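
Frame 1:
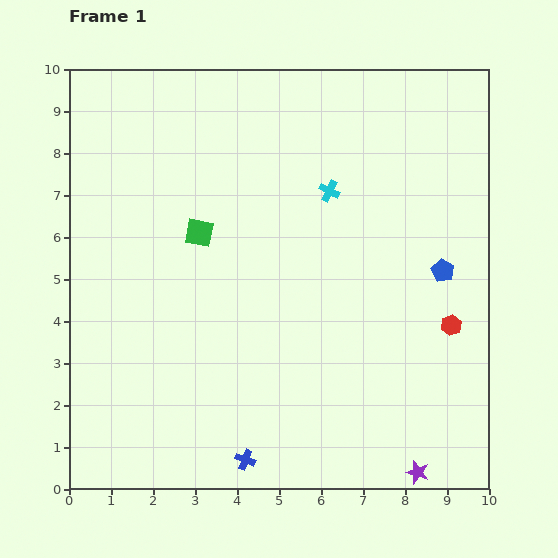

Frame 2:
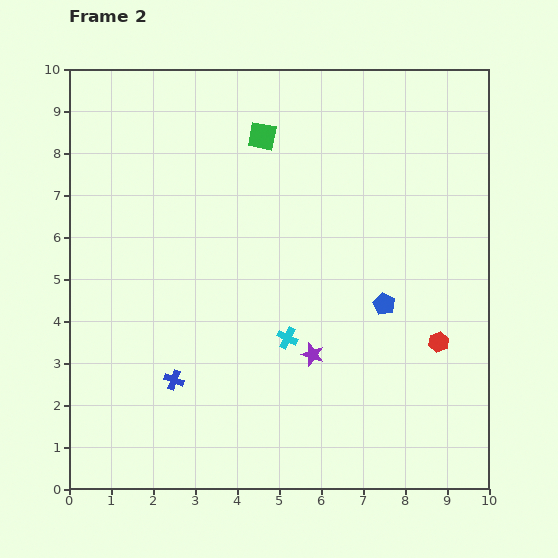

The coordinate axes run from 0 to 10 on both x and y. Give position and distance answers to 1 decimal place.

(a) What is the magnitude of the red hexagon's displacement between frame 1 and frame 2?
0.5

The red hexagon moved from (9.1, 3.9) to (8.8, 3.5), a distance of √(0.3² + 0.4²) ≈ 0.5.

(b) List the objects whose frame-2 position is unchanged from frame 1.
none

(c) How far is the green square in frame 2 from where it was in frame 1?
2.7

The green square moved from (3.1, 6.1) to (4.6, 8.4), a distance of √(1.5² + 2.3²) ≈ 2.7.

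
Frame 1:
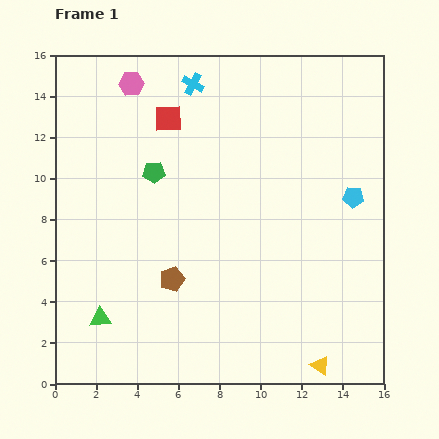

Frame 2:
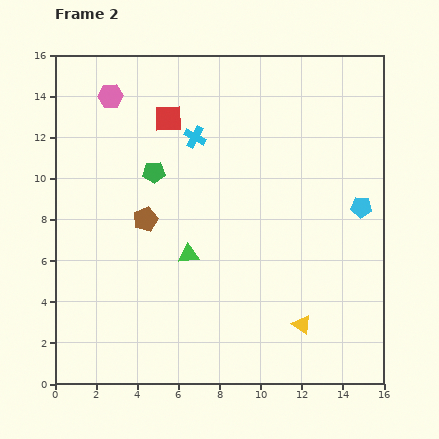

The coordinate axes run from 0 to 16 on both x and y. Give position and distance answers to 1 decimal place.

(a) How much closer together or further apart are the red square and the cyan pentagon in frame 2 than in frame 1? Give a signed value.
+0.5

Distance in frame 1: 9.8. Distance in frame 2: 10.3.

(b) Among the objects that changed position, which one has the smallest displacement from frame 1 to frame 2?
the cyan pentagon

(moved 0.6)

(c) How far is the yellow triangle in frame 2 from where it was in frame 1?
2.2

The yellow triangle moved from (12.9, 0.9) to (12.0, 2.9), a distance of √(0.9² + 2.0²) ≈ 2.2.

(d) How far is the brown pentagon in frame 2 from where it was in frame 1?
3.2

The brown pentagon moved from (5.7, 5.1) to (4.4, 8.0), a distance of √(1.3² + 2.9²) ≈ 3.2.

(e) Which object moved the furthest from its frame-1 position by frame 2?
the green triangle

(moved 5.3; next 3.2)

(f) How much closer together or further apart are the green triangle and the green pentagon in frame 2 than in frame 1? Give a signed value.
-3.3

Distance in frame 1: 7.6. Distance in frame 2: 4.3.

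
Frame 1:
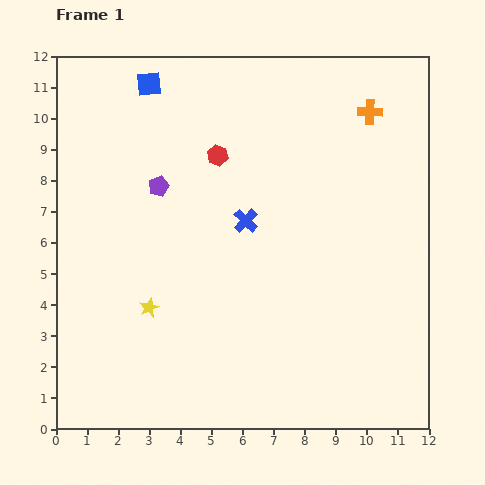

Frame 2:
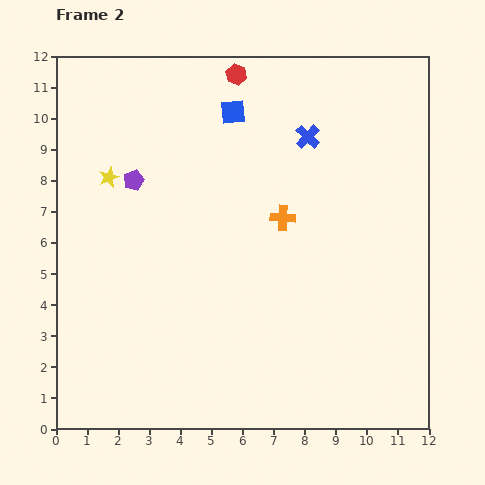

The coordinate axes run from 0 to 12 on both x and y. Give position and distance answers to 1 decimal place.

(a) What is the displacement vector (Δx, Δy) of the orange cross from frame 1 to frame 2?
(-2.8, -3.4)

The orange cross was at (10.1, 10.2) in frame 1 and (7.3, 6.8) in frame 2.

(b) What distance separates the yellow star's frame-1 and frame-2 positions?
4.4

The yellow star moved from (3.0, 3.9) to (1.7, 8.1), a distance of √(1.3² + 4.2²) ≈ 4.4.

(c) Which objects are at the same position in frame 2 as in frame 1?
none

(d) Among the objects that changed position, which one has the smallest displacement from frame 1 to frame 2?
the purple pentagon

(moved 0.8)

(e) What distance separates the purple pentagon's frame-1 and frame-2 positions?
0.8

The purple pentagon moved from (3.3, 7.8) to (2.5, 8.0), a distance of √(0.8² + 0.2²) ≈ 0.8.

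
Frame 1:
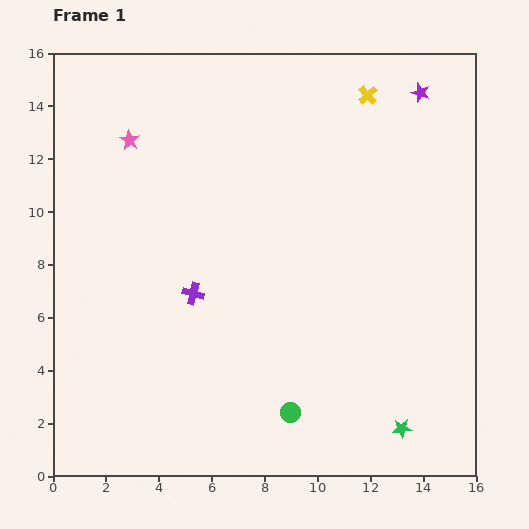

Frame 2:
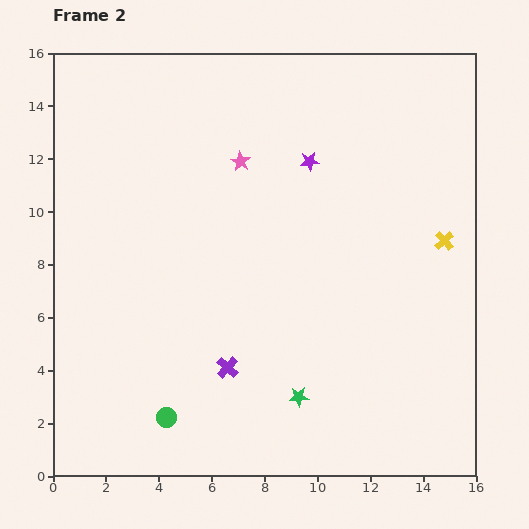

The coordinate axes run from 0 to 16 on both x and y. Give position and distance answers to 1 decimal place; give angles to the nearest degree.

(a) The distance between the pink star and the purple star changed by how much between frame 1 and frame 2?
-8.5

Distance in frame 1: 11.1. Distance in frame 2: 2.6.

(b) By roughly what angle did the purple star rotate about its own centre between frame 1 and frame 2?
24° counter-clockwise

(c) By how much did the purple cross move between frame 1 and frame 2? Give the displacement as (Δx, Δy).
(1.3, -2.8)

The purple cross was at (5.3, 6.9) in frame 1 and (6.6, 4.1) in frame 2.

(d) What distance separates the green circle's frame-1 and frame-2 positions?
4.7

The green circle moved from (9.0, 2.4) to (4.3, 2.2), a distance of √(4.7² + 0.2²) ≈ 4.7.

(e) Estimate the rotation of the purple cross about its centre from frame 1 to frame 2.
26° clockwise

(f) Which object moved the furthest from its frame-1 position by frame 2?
the yellow cross

(moved 6.2; next 4.9)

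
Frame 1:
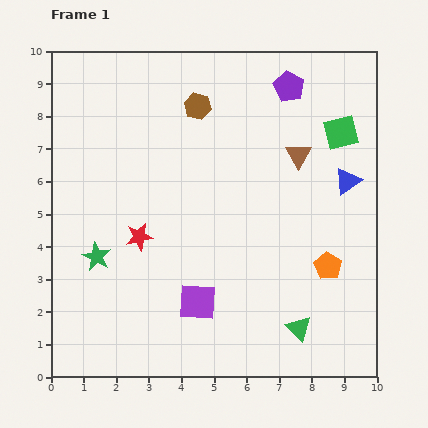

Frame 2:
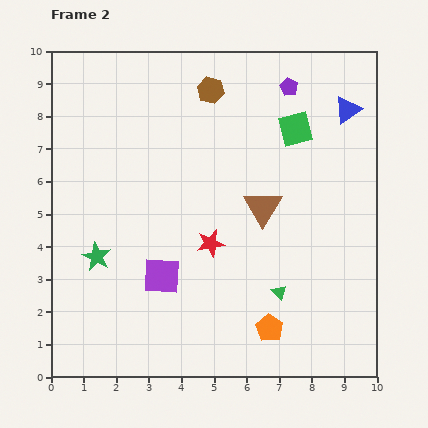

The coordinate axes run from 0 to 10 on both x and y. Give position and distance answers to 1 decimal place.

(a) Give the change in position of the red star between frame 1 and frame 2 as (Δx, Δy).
(2.2, -0.2)

The red star was at (2.7, 4.3) in frame 1 and (4.9, 4.1) in frame 2.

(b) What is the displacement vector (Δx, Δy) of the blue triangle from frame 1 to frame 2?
(0.0, 2.2)

The blue triangle was at (9.1, 6.0) in frame 1 and (9.1, 8.2) in frame 2.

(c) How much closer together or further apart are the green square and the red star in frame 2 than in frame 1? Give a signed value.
-2.6

Distance in frame 1: 7.0. Distance in frame 2: 4.4.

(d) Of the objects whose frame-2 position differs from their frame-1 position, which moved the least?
the brown hexagon

(moved 0.6)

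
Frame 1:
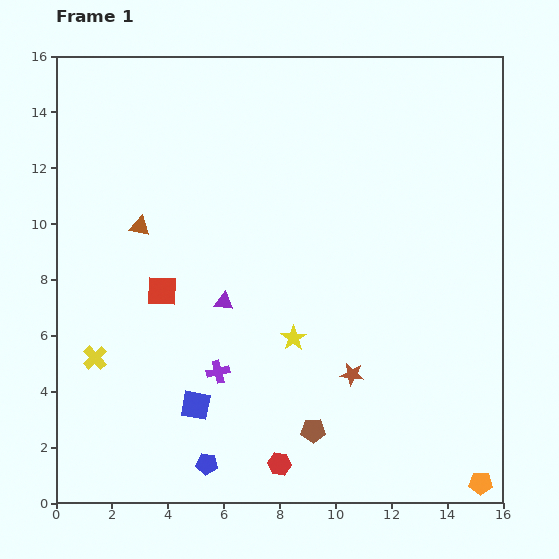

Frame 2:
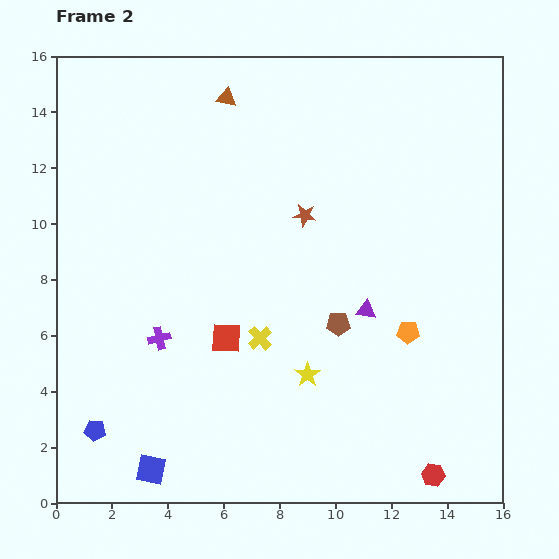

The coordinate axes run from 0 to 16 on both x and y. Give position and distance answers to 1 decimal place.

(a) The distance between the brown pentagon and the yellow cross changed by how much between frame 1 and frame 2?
-5.4

Distance in frame 1: 8.2. Distance in frame 2: 2.8.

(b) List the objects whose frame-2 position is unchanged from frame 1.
none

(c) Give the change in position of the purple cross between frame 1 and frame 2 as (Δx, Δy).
(-2.1, 1.2)

The purple cross was at (5.8, 4.7) in frame 1 and (3.7, 5.9) in frame 2.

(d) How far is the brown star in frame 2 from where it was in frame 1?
5.9

The brown star moved from (10.6, 4.6) to (8.9, 10.3), a distance of √(1.7² + 5.7²) ≈ 5.9.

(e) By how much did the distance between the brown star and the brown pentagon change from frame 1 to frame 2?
+1.7

Distance in frame 1: 2.4. Distance in frame 2: 4.1.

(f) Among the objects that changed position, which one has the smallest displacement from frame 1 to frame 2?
the yellow star

(moved 1.4)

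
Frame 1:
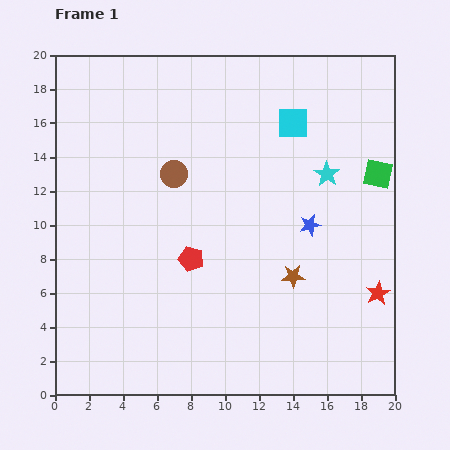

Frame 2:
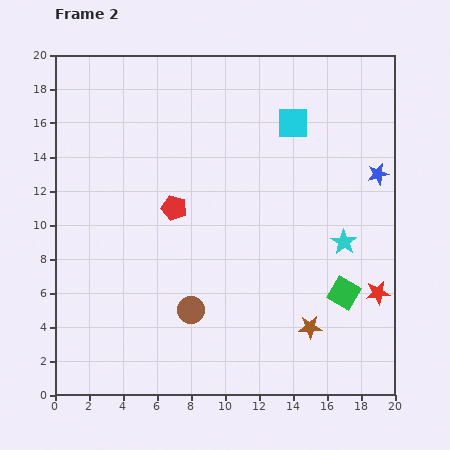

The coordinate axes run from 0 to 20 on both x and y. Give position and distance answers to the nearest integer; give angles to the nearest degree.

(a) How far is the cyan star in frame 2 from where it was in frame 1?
4

The cyan star moved from (16, 13) to (17, 9), a distance of √(1² + 4²) ≈ 4.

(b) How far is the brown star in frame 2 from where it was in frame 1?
3

The brown star moved from (14, 7) to (15, 4), a distance of √(1² + 3²) ≈ 3.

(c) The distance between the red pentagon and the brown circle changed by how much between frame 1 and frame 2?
+1

Distance in frame 1: 5. Distance in frame 2: 6.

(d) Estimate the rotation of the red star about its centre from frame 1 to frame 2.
19° clockwise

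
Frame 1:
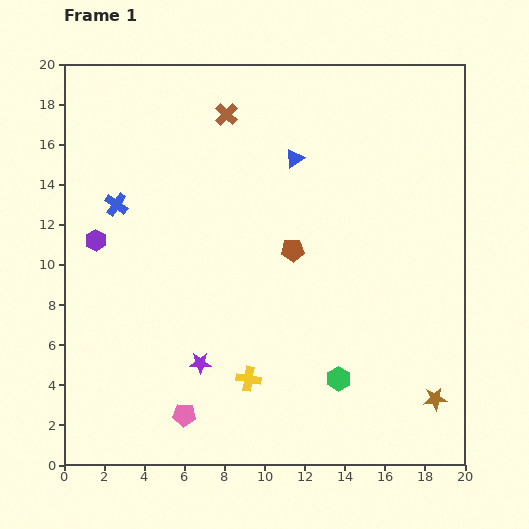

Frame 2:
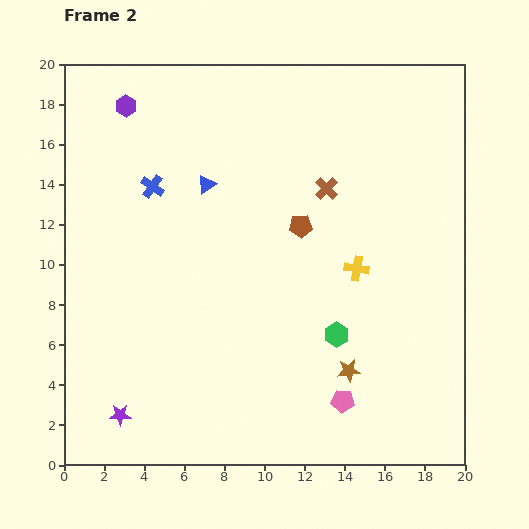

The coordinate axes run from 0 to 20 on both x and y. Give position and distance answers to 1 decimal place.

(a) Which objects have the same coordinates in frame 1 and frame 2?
none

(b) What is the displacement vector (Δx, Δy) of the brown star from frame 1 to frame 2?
(-4.3, 1.4)

The brown star was at (18.5, 3.3) in frame 1 and (14.2, 4.7) in frame 2.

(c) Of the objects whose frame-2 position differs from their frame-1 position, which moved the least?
the brown pentagon

(moved 1.3)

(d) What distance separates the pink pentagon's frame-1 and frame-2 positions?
7.9

The pink pentagon moved from (6.0, 2.5) to (13.9, 3.2), a distance of √(7.9² + 0.7²) ≈ 7.9.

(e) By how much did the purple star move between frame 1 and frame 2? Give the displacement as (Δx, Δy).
(-4.0, -2.6)

The purple star was at (6.8, 5.1) in frame 1 and (2.8, 2.5) in frame 2.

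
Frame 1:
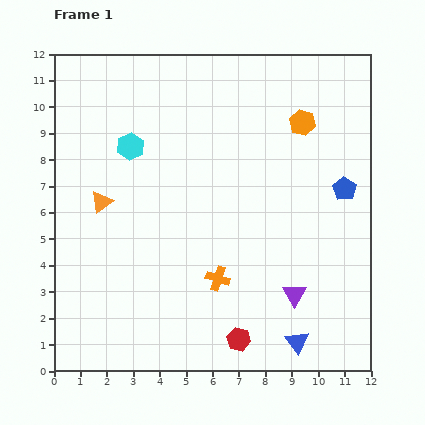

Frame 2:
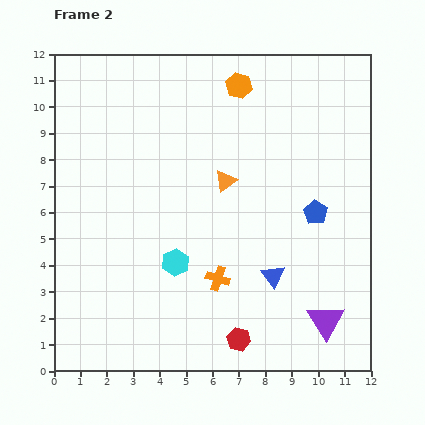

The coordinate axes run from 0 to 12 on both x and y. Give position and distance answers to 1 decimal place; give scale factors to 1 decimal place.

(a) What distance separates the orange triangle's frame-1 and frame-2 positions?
4.8

The orange triangle moved from (1.8, 6.4) to (6.5, 7.2), a distance of √(4.7² + 0.8²) ≈ 4.8.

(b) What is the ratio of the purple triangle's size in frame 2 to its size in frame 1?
1.6×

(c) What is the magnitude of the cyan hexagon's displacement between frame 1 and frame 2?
4.7

The cyan hexagon moved from (2.9, 8.5) to (4.6, 4.1), a distance of √(1.7² + 4.4²) ≈ 4.7.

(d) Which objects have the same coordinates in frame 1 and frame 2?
the orange cross, the red hexagon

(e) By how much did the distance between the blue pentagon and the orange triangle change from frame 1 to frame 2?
-5.6

Distance in frame 1: 9.2. Distance in frame 2: 3.6.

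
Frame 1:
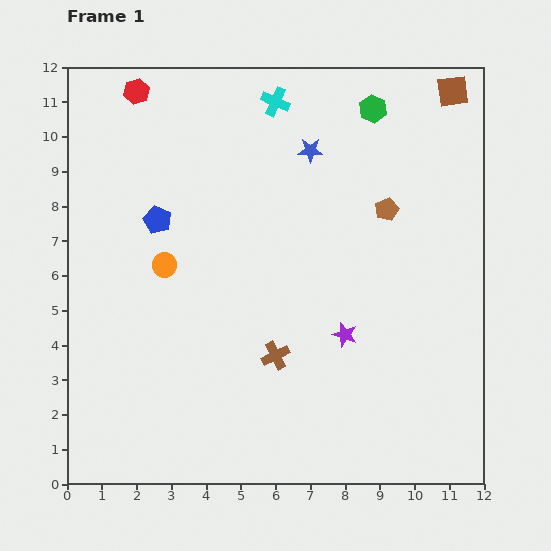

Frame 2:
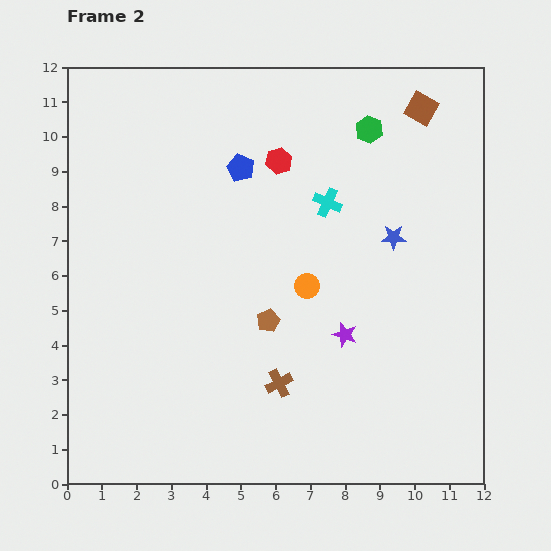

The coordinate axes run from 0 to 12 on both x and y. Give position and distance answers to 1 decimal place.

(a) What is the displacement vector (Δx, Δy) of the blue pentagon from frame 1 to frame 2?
(2.4, 1.5)

The blue pentagon was at (2.6, 7.6) in frame 1 and (5.0, 9.1) in frame 2.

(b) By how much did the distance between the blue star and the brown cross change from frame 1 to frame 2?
-0.7

Distance in frame 1: 6.0. Distance in frame 2: 5.3.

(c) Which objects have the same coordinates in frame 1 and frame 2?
the purple star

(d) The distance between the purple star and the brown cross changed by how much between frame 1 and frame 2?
+0.3

Distance in frame 1: 2.1. Distance in frame 2: 2.4.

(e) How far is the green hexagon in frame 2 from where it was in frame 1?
0.6

The green hexagon moved from (8.8, 10.8) to (8.7, 10.2), a distance of √(0.1² + 0.6²) ≈ 0.6.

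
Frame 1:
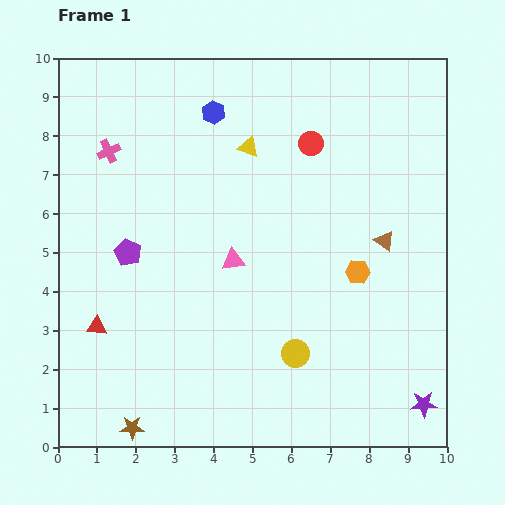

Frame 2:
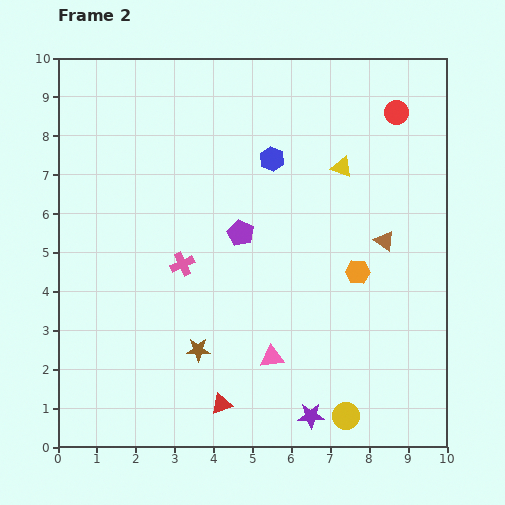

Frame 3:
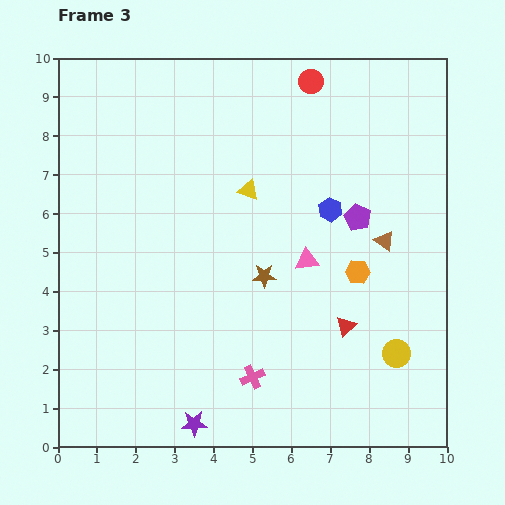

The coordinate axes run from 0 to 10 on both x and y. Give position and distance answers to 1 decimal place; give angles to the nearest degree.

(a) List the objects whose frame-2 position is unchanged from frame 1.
the brown triangle, the orange hexagon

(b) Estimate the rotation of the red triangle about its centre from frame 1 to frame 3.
49° counter-clockwise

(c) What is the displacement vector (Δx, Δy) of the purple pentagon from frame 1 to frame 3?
(5.9, 0.9)

The purple pentagon was at (1.8, 5.0) in frame 1 and (7.7, 5.9) in frame 3.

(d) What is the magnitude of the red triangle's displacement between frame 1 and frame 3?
6.4

The red triangle moved from (1.0, 3.1) to (7.4, 3.1), a distance of √(6.4² + 0.0²) ≈ 6.4.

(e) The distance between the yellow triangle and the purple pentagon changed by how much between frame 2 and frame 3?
-0.2

Distance in frame 2: 3.1. Distance in frame 3: 2.9.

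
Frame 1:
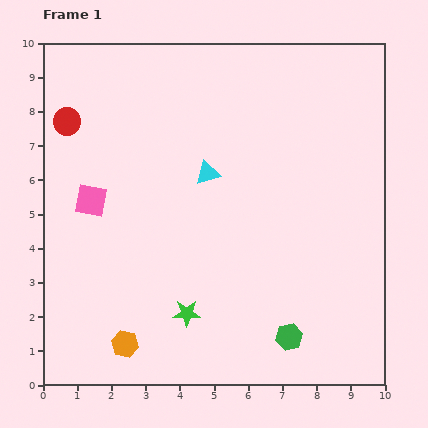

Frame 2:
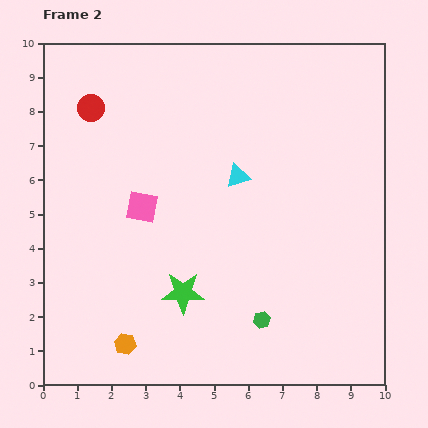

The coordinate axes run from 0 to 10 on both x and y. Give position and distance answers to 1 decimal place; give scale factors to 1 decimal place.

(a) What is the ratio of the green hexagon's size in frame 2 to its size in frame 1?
0.6×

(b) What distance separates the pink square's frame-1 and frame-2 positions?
1.5

The pink square moved from (1.4, 5.4) to (2.9, 5.2), a distance of √(1.5² + 0.2²) ≈ 1.5.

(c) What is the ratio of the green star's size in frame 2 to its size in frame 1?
1.5×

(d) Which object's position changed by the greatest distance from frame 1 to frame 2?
the pink square

(moved 1.5; next 0.9)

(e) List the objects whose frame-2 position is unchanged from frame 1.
the orange hexagon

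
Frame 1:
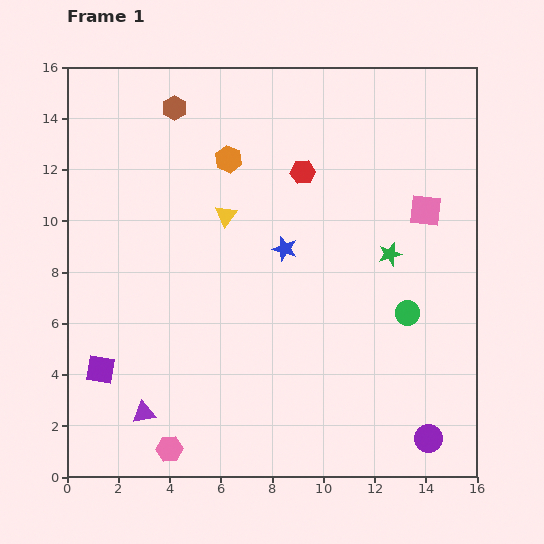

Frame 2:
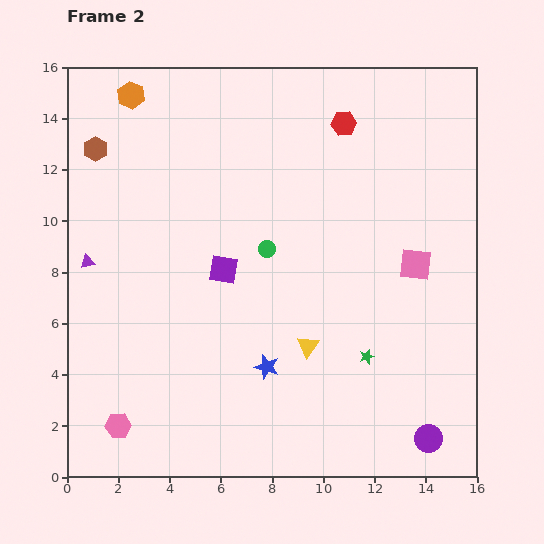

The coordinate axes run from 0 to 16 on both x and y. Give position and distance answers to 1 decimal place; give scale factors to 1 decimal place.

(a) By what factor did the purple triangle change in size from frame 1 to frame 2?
0.6×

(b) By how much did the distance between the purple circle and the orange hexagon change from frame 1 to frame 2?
+4.3

Distance in frame 1: 13.4. Distance in frame 2: 17.7.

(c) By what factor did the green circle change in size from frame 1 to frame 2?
0.7×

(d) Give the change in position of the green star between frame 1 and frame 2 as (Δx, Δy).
(-0.9, -4.0)

The green star was at (12.6, 8.7) in frame 1 and (11.7, 4.7) in frame 2.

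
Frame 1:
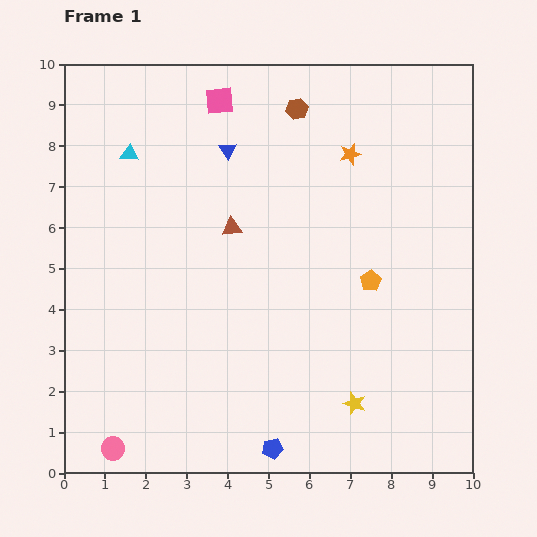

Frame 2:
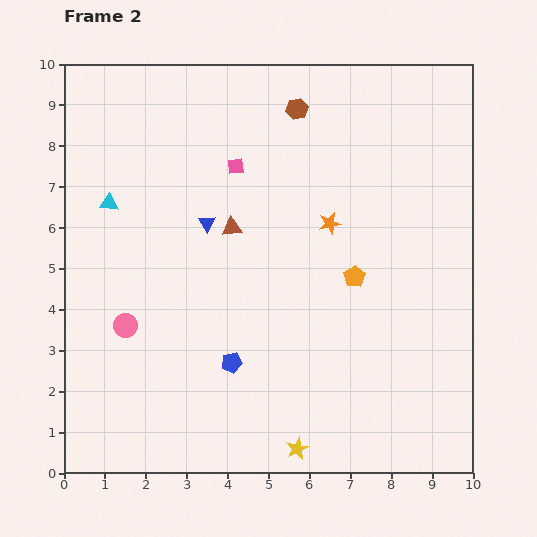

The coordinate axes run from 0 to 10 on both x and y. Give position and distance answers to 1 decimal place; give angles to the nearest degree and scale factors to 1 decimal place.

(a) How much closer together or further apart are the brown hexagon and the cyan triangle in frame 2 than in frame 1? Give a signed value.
+0.9

Distance in frame 1: 4.2. Distance in frame 2: 5.1.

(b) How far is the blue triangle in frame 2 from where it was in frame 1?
1.9

The blue triangle moved from (4.0, 7.9) to (3.5, 6.1), a distance of √(0.5² + 1.8²) ≈ 1.9.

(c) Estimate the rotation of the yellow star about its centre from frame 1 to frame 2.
28° clockwise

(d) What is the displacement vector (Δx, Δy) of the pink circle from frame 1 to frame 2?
(0.3, 3.0)

The pink circle was at (1.2, 0.6) in frame 1 and (1.5, 3.6) in frame 2.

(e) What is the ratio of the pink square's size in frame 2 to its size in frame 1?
0.6×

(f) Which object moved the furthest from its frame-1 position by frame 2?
the pink circle

(moved 3.0; next 2.3)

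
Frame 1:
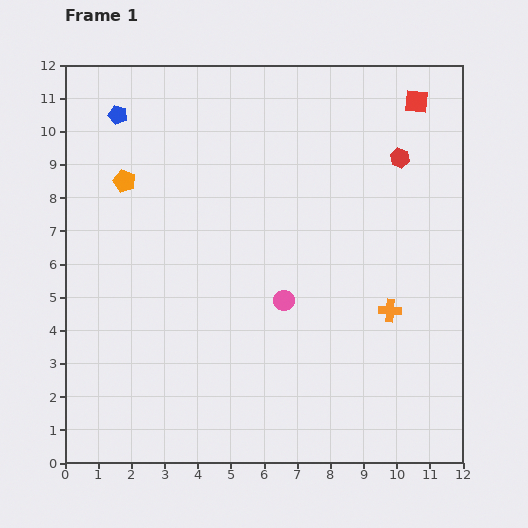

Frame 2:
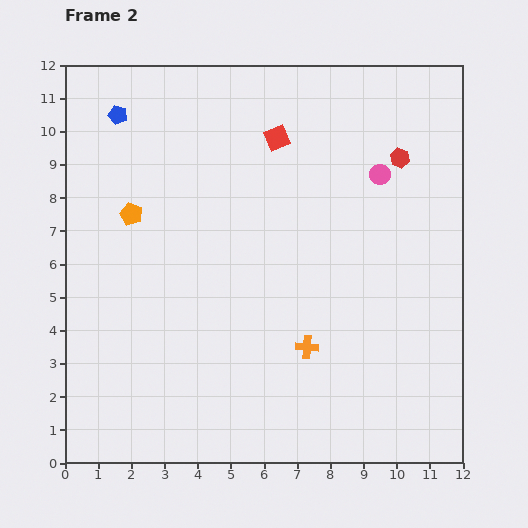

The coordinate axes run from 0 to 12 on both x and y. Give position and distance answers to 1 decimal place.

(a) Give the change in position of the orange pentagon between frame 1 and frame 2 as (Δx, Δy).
(0.2, -1.0)

The orange pentagon was at (1.8, 8.5) in frame 1 and (2.0, 7.5) in frame 2.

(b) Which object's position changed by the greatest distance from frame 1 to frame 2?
the pink circle

(moved 4.8; next 4.3)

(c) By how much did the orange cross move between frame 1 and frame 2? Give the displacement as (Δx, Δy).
(-2.5, -1.1)

The orange cross was at (9.8, 4.6) in frame 1 and (7.3, 3.5) in frame 2.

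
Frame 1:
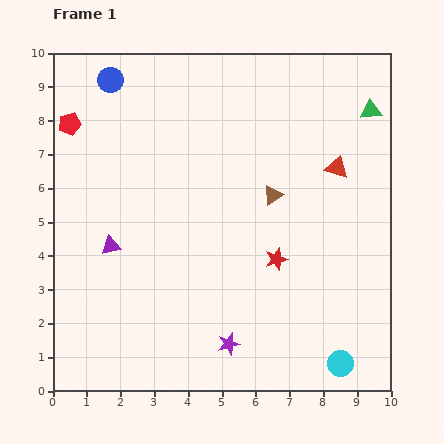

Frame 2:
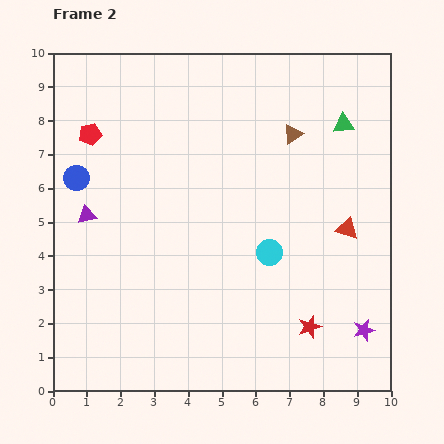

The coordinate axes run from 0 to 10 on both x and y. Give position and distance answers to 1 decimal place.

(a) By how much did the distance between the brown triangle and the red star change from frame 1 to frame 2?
+3.8

Distance in frame 1: 1.9. Distance in frame 2: 5.7.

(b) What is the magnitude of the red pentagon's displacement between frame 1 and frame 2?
0.7

The red pentagon moved from (0.5, 7.9) to (1.1, 7.6), a distance of √(0.6² + 0.3²) ≈ 0.7.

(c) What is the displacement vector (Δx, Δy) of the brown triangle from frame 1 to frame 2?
(0.6, 1.8)

The brown triangle was at (6.5, 5.8) in frame 1 and (7.1, 7.6) in frame 2.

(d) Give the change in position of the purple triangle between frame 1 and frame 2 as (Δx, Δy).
(-0.7, 0.9)

The purple triangle was at (1.7, 4.3) in frame 1 and (1.0, 5.2) in frame 2.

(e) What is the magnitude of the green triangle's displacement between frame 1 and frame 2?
0.9

The green triangle moved from (9.4, 8.3) to (8.6, 7.9), a distance of √(0.8² + 0.4²) ≈ 0.9.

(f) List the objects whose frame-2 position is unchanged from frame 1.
none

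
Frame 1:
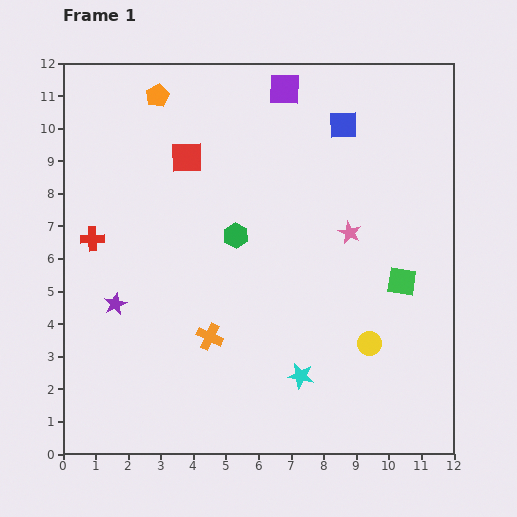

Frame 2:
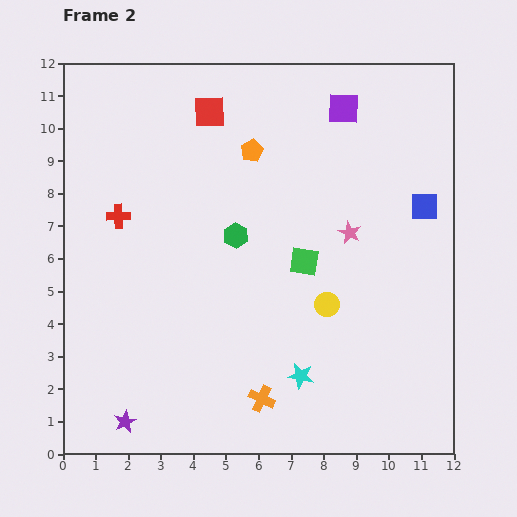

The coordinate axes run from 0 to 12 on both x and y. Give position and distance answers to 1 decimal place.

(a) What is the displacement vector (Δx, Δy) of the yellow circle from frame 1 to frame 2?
(-1.3, 1.2)

The yellow circle was at (9.4, 3.4) in frame 1 and (8.1, 4.6) in frame 2.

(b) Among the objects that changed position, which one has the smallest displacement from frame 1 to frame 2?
the red cross

(moved 1.1)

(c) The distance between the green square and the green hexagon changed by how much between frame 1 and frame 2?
-3.1

Distance in frame 1: 5.3. Distance in frame 2: 2.2.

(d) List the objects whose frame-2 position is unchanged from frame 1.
the cyan star, the green hexagon, the pink star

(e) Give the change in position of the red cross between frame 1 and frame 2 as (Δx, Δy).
(0.8, 0.7)

The red cross was at (0.9, 6.6) in frame 1 and (1.7, 7.3) in frame 2.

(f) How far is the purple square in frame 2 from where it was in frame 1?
1.9

The purple square moved from (6.8, 11.2) to (8.6, 10.6), a distance of √(1.8² + 0.6²) ≈ 1.9.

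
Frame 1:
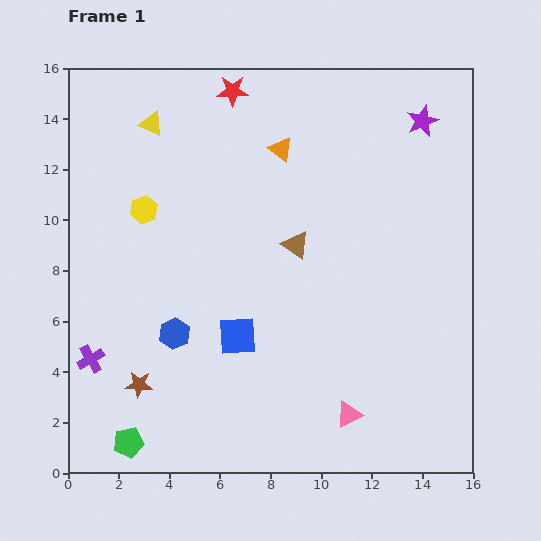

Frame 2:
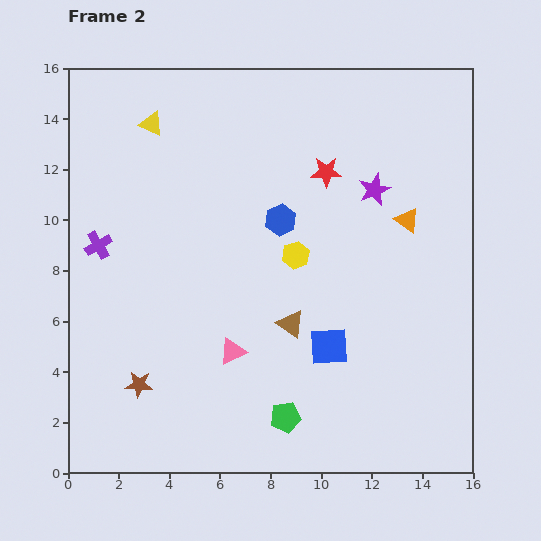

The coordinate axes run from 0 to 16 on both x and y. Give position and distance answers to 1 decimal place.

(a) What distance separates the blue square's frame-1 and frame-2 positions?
3.6

The blue square moved from (6.7, 5.4) to (10.3, 5.0), a distance of √(3.6² + 0.4²) ≈ 3.6.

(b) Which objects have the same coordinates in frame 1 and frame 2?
the yellow triangle, the brown star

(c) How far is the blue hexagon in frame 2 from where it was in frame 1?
6.2

The blue hexagon moved from (4.2, 5.5) to (8.4, 10.0), a distance of √(4.2² + 4.5²) ≈ 6.2.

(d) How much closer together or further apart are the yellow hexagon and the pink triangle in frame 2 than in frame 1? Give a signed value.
-7.0

Distance in frame 1: 11.5. Distance in frame 2: 4.5.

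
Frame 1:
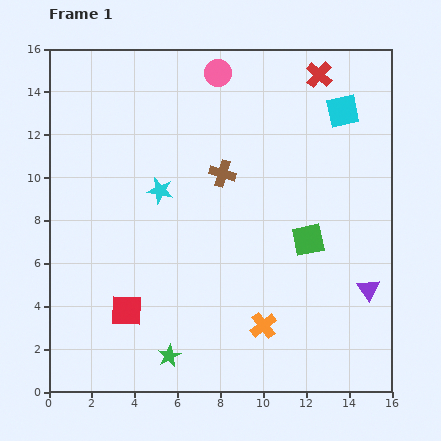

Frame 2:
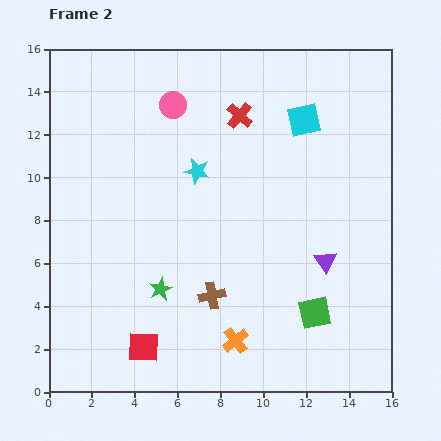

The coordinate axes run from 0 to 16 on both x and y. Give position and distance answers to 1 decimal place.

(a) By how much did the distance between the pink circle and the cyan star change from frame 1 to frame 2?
-2.8

Distance in frame 1: 6.1. Distance in frame 2: 3.3.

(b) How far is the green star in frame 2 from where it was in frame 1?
3.1

The green star moved from (5.6, 1.7) to (5.2, 4.8), a distance of √(0.4² + 3.1²) ≈ 3.1.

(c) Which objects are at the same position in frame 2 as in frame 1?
none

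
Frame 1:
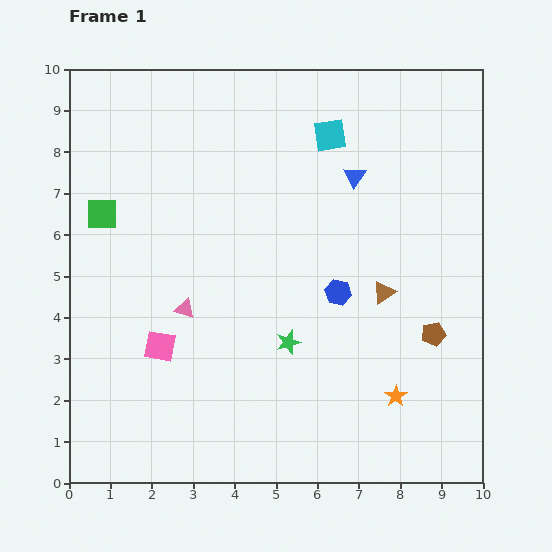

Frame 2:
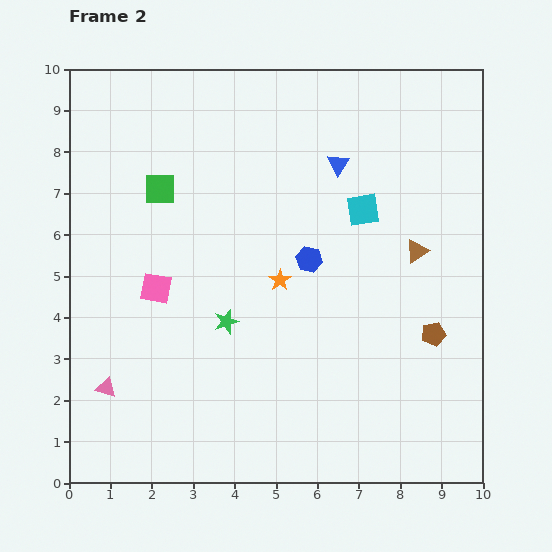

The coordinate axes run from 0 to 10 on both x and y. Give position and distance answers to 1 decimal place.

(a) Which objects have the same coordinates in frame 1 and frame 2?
the brown pentagon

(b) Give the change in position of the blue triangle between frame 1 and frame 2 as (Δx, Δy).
(-0.4, 0.3)

The blue triangle was at (6.9, 7.4) in frame 1 and (6.5, 7.7) in frame 2.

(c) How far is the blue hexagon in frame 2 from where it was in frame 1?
1.1

The blue hexagon moved from (6.5, 4.6) to (5.8, 5.4), a distance of √(0.7² + 0.8²) ≈ 1.1.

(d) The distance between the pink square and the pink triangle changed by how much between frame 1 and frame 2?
+1.6

Distance in frame 1: 1.1. Distance in frame 2: 2.7.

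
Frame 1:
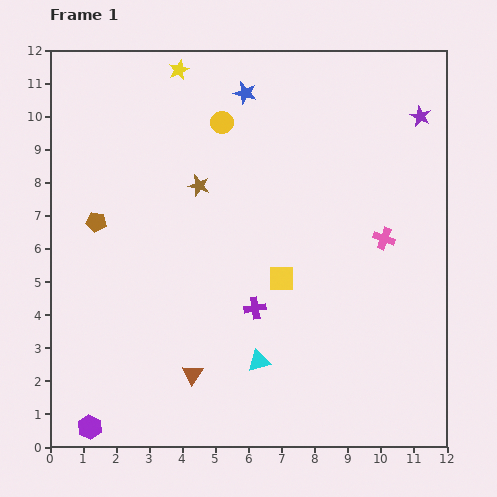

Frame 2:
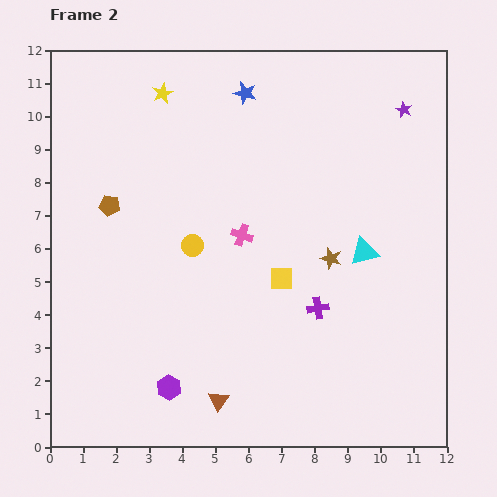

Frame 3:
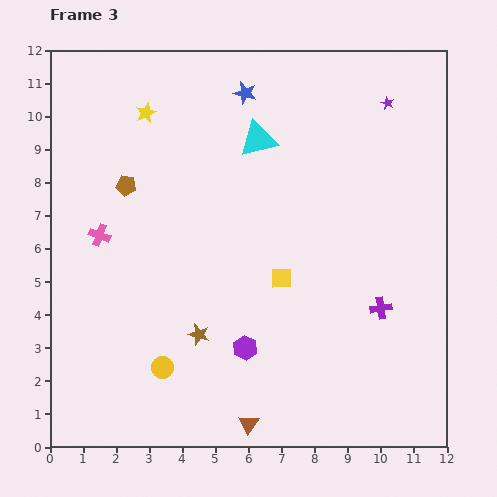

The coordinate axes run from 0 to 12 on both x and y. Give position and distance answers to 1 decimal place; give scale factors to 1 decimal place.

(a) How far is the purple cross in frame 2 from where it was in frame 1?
1.9

The purple cross moved from (6.2, 4.2) to (8.1, 4.2), a distance of √(1.9² + 0.0²) ≈ 1.9.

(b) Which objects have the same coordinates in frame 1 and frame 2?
the blue star, the yellow square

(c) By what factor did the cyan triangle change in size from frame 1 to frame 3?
1.7×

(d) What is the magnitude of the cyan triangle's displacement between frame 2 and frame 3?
4.7

The cyan triangle moved from (9.5, 5.9) to (6.3, 9.3), a distance of √(3.2² + 3.4²) ≈ 4.7.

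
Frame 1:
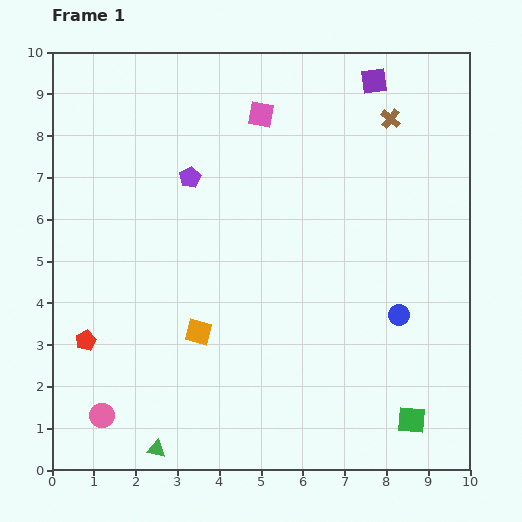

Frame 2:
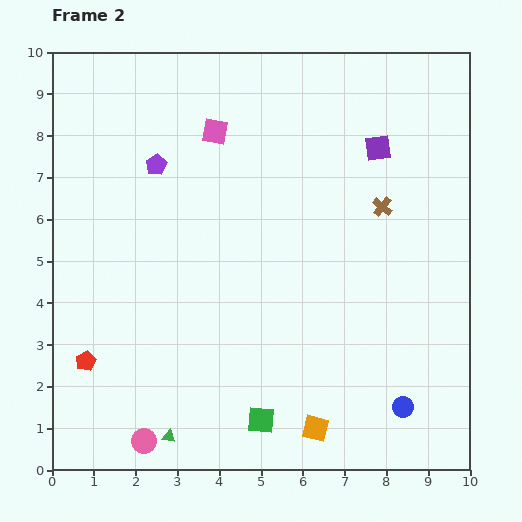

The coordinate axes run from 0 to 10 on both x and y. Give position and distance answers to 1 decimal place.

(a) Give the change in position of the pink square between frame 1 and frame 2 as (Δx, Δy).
(-1.1, -0.4)

The pink square was at (5.0, 8.5) in frame 1 and (3.9, 8.1) in frame 2.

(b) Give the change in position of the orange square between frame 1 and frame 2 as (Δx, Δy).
(2.8, -2.3)

The orange square was at (3.5, 3.3) in frame 1 and (6.3, 1.0) in frame 2.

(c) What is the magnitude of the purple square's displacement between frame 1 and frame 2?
1.6

The purple square moved from (7.7, 9.3) to (7.8, 7.7), a distance of √(0.1² + 1.6²) ≈ 1.6.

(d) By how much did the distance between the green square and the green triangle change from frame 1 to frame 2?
-3.9

Distance in frame 1: 6.1. Distance in frame 2: 2.2.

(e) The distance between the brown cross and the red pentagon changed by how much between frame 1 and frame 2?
-1.0

Distance in frame 1: 9.0. Distance in frame 2: 8.0.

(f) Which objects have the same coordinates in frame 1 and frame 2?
none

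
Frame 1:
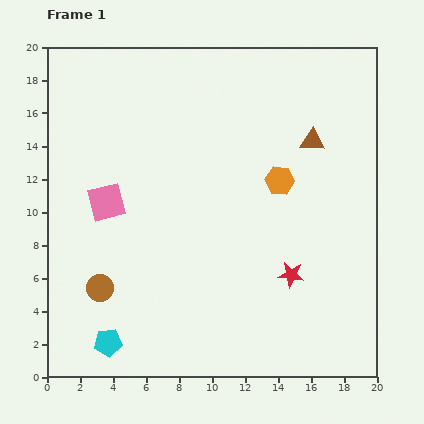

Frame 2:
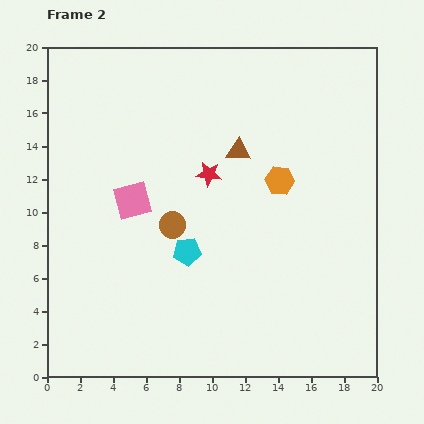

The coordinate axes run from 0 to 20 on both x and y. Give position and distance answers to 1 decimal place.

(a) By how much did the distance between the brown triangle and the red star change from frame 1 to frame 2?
-5.9

Distance in frame 1: 8.2. Distance in frame 2: 2.3.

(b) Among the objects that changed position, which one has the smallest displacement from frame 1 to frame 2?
the pink square

(moved 1.6)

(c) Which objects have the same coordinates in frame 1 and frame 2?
the orange hexagon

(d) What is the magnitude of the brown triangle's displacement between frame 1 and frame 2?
4.5

The brown triangle moved from (16.1, 14.3) to (11.6, 13.7), a distance of √(4.5² + 0.6²) ≈ 4.5.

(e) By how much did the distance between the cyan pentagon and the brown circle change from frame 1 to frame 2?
-1.5

Distance in frame 1: 3.3. Distance in frame 2: 1.8.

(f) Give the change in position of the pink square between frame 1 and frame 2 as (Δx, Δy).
(1.6, 0.1)

The pink square was at (3.6, 10.6) in frame 1 and (5.2, 10.7) in frame 2.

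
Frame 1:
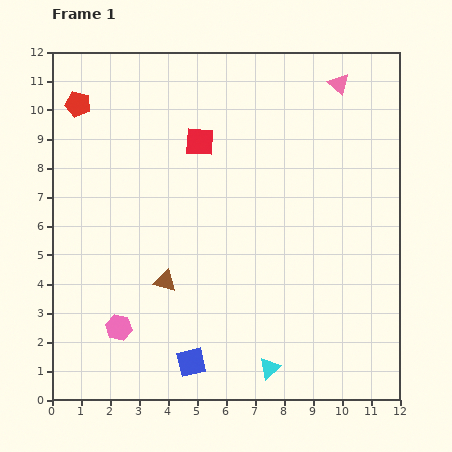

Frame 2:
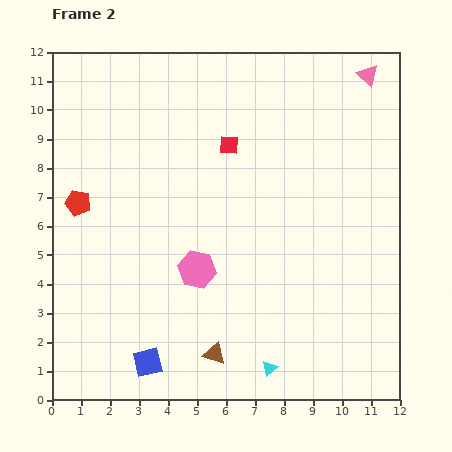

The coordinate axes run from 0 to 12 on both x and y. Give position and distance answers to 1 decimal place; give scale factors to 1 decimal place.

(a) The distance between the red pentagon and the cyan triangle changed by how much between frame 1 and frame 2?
-2.5

Distance in frame 1: 11.2. Distance in frame 2: 8.7.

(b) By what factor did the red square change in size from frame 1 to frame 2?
0.7×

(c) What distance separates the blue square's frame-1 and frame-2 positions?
1.5

The blue square moved from (4.8, 1.3) to (3.3, 1.3), a distance of √(1.5² + 0.0²) ≈ 1.5.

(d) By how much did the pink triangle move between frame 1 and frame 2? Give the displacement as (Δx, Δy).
(1.0, 0.3)

The pink triangle was at (9.9, 10.9) in frame 1 and (10.9, 11.2) in frame 2.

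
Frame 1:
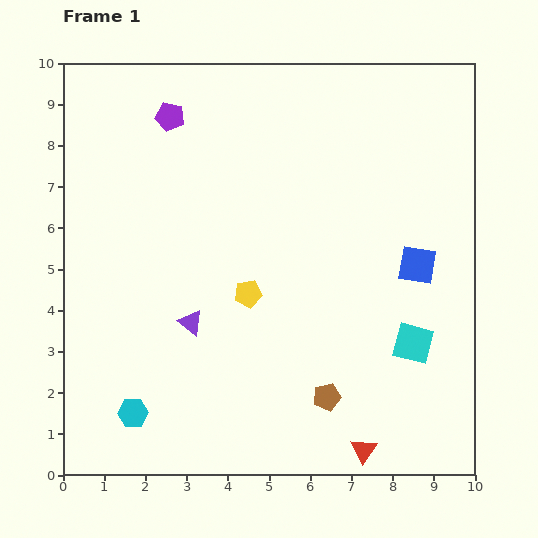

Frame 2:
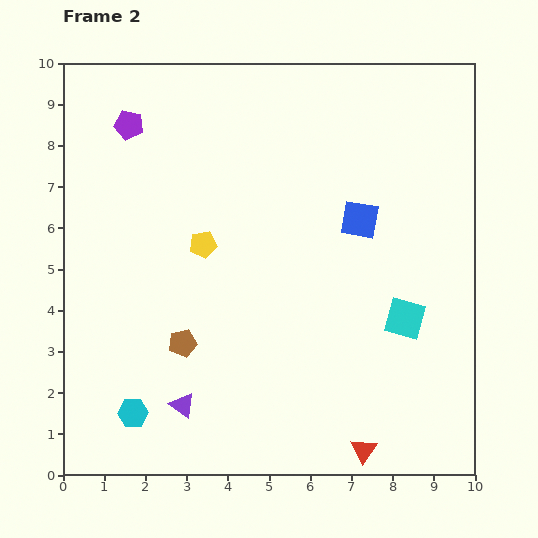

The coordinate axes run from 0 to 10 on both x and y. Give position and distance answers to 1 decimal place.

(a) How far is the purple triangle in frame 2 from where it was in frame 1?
2.0

The purple triangle moved from (3.1, 3.7) to (2.9, 1.7), a distance of √(0.2² + 2.0²) ≈ 2.0.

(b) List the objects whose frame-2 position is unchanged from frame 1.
the red triangle, the cyan hexagon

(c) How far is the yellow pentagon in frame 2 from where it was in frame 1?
1.6

The yellow pentagon moved from (4.5, 4.4) to (3.4, 5.6), a distance of √(1.1² + 1.2²) ≈ 1.6.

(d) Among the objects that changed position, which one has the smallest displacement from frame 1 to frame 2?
the cyan square

(moved 0.6)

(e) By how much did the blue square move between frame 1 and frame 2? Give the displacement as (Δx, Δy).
(-1.4, 1.1)

The blue square was at (8.6, 5.1) in frame 1 and (7.2, 6.2) in frame 2.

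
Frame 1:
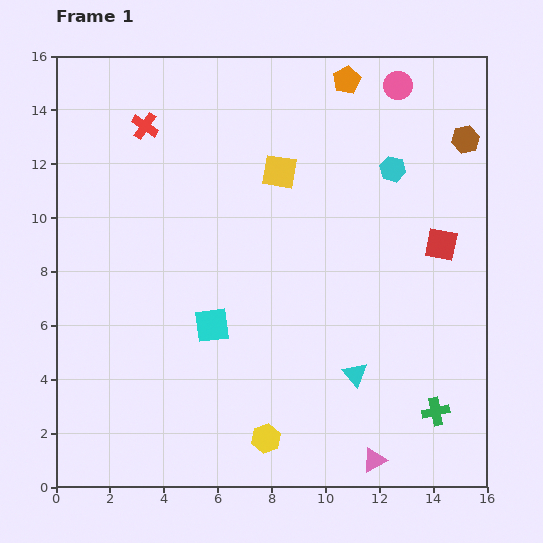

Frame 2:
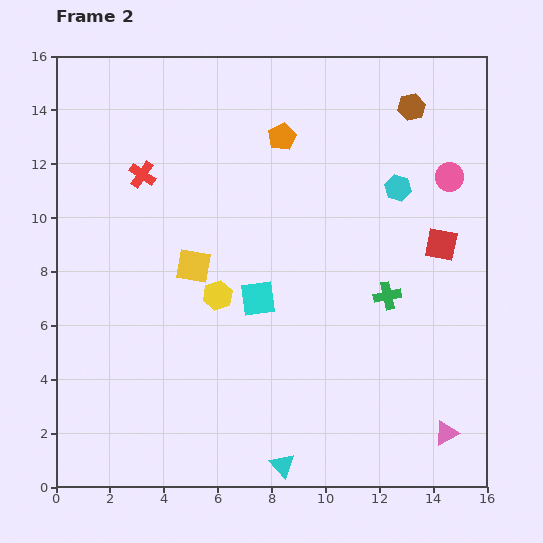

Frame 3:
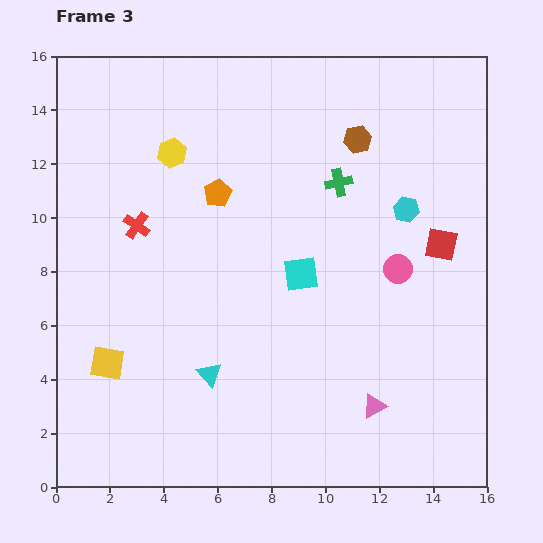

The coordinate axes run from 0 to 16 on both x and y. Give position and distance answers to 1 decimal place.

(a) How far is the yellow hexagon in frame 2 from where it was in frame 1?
5.6

The yellow hexagon moved from (7.8, 1.8) to (6.0, 7.1), a distance of √(1.8² + 5.3²) ≈ 5.6.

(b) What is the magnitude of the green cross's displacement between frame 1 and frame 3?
9.2

The green cross moved from (14.1, 2.8) to (10.5, 11.3), a distance of √(3.6² + 8.5²) ≈ 9.2.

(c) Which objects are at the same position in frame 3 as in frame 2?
the red square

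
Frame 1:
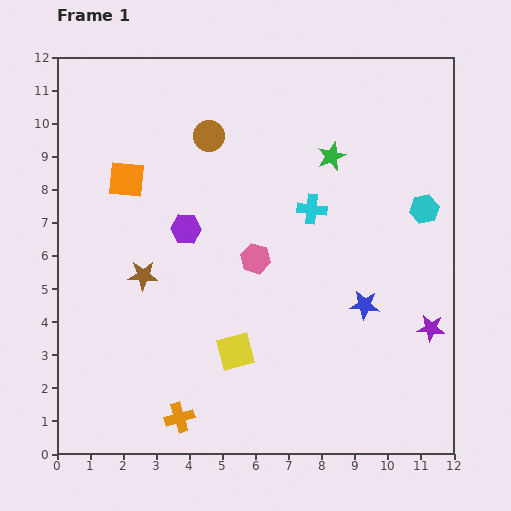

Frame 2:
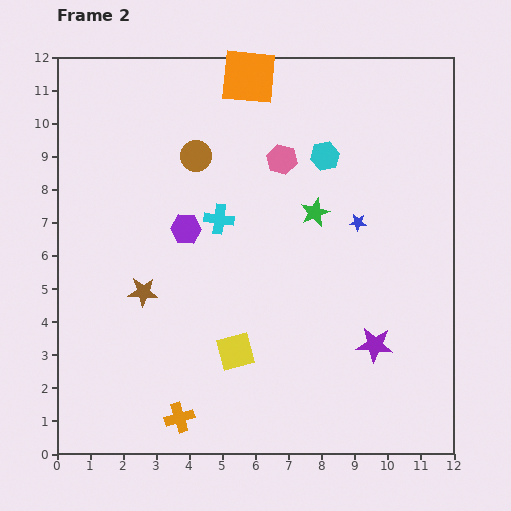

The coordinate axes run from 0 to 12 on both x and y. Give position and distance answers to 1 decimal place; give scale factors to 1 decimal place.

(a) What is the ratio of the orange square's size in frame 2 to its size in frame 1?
1.5×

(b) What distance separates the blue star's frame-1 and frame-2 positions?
2.5

The blue star moved from (9.3, 4.5) to (9.1, 7.0), a distance of √(0.2² + 2.5²) ≈ 2.5.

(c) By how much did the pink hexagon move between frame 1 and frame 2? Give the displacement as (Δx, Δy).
(0.8, 3.0)

The pink hexagon was at (6.0, 5.9) in frame 1 and (6.8, 8.9) in frame 2.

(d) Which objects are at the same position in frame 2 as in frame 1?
the purple hexagon, the yellow square, the orange cross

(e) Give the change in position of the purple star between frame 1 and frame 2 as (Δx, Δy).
(-1.7, -0.5)

The purple star was at (11.3, 3.8) in frame 1 and (9.6, 3.3) in frame 2.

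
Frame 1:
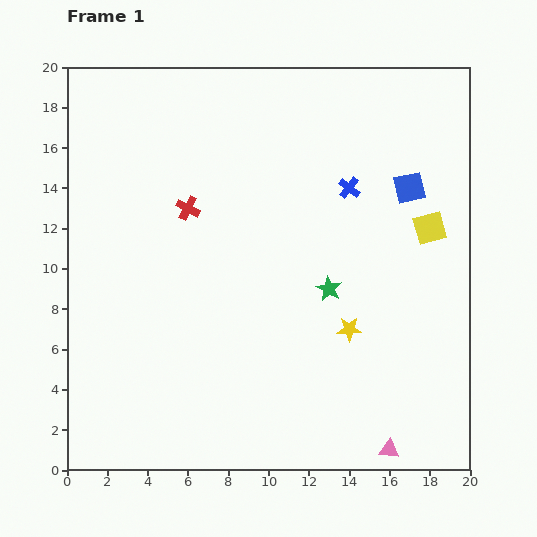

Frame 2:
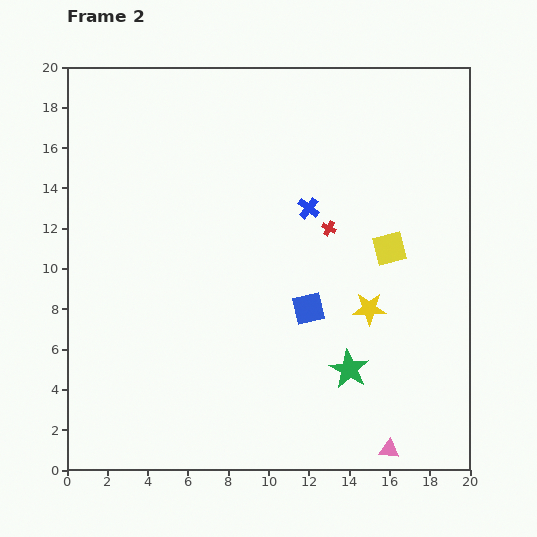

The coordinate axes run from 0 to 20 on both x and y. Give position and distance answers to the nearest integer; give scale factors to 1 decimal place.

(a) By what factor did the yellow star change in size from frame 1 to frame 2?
1.3×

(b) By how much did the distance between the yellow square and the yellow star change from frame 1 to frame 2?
-3

Distance in frame 1: 6. Distance in frame 2: 3.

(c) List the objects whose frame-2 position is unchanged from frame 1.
the pink triangle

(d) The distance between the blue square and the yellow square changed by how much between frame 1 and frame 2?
+3

Distance in frame 1: 2. Distance in frame 2: 5.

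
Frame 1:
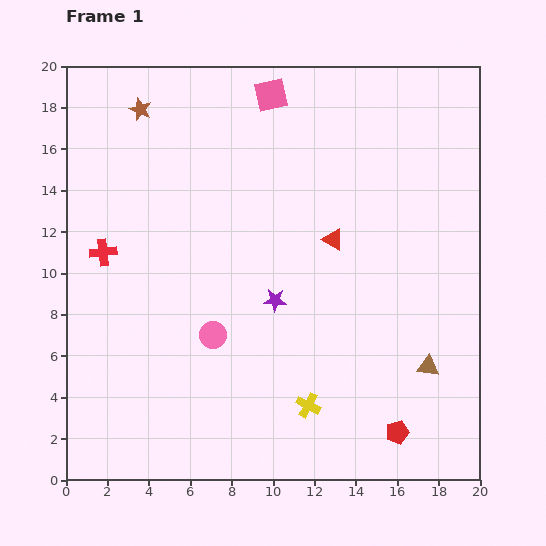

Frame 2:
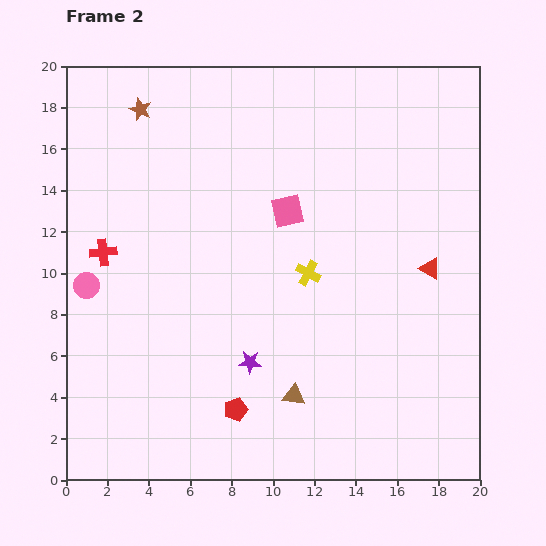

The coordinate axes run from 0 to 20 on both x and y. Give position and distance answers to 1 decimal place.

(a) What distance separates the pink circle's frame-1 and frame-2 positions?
6.6

The pink circle moved from (7.1, 7.0) to (1.0, 9.4), a distance of √(6.1² + 2.4²) ≈ 6.6.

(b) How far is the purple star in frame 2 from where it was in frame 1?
3.2

The purple star moved from (10.1, 8.7) to (8.9, 5.7), a distance of √(1.2² + 3.0²) ≈ 3.2.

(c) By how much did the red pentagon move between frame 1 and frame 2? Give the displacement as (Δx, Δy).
(-7.8, 1.1)

The red pentagon was at (16.0, 2.3) in frame 1 and (8.2, 3.4) in frame 2.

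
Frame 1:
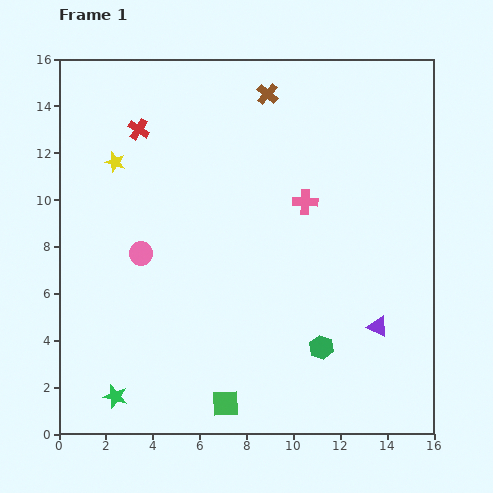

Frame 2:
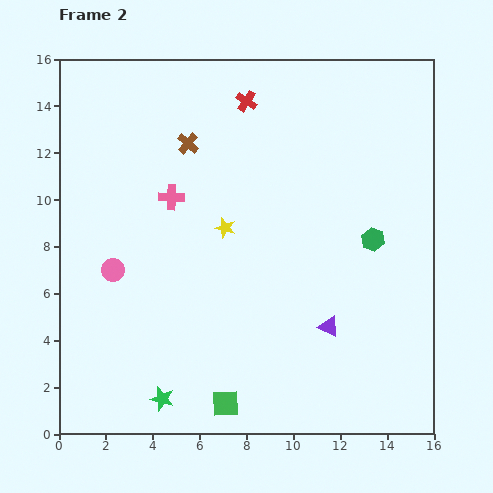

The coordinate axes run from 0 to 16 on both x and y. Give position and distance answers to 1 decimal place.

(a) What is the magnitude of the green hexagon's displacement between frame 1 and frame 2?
5.1

The green hexagon moved from (11.2, 3.7) to (13.4, 8.3), a distance of √(2.2² + 4.6²) ≈ 5.1.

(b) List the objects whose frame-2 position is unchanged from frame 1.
the green square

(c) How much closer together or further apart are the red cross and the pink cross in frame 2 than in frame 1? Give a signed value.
-2.5

Distance in frame 1: 7.7. Distance in frame 2: 5.2.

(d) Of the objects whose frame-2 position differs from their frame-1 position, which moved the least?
the pink circle

(moved 1.4)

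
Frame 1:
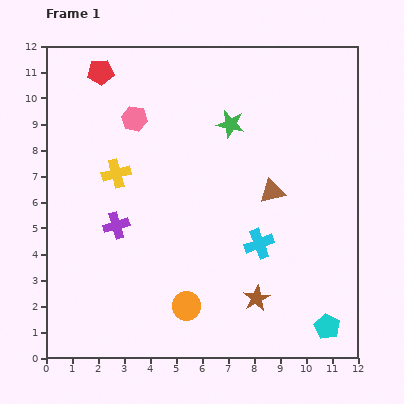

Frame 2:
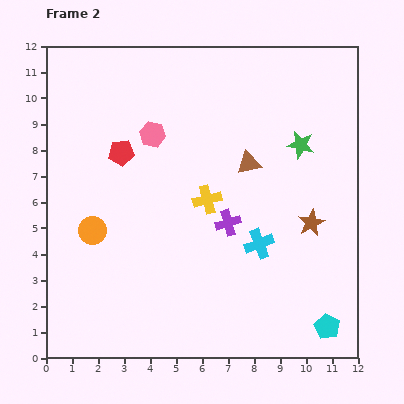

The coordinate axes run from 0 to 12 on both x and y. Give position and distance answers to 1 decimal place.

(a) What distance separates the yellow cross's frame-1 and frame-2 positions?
3.6

The yellow cross moved from (2.7, 7.1) to (6.2, 6.1), a distance of √(3.5² + 1.0²) ≈ 3.6.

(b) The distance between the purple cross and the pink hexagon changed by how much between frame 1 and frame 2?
+0.3

Distance in frame 1: 4.2. Distance in frame 2: 4.5.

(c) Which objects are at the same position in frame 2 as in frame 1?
the cyan pentagon, the cyan cross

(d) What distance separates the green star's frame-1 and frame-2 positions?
2.8

The green star moved from (7.1, 9.0) to (9.8, 8.2), a distance of √(2.7² + 0.8²) ≈ 2.8.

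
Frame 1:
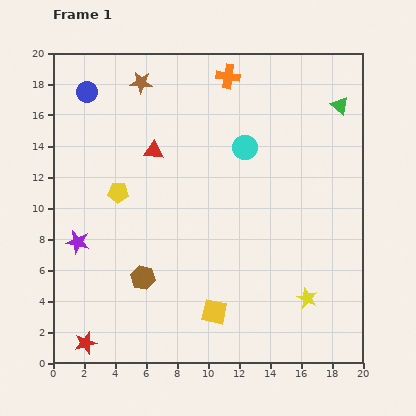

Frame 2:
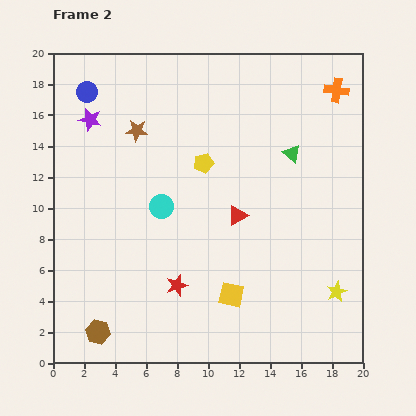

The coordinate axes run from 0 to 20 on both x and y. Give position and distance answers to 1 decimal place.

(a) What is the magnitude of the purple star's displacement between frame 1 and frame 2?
7.9

The purple star moved from (1.6, 7.8) to (2.4, 15.7), a distance of √(0.8² + 7.9²) ≈ 7.9.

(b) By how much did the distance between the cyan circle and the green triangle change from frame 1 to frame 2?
+2.4

Distance in frame 1: 6.7. Distance in frame 2: 9.1.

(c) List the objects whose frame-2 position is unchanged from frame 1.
the blue circle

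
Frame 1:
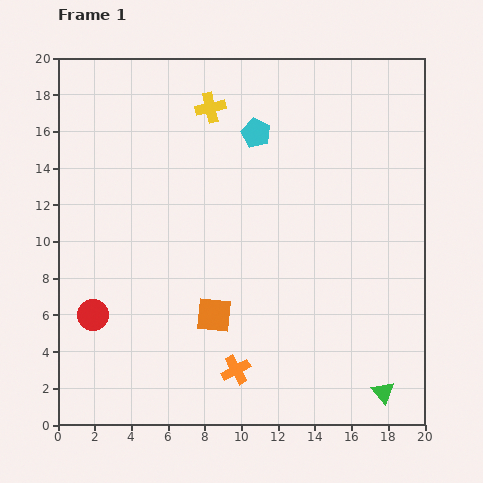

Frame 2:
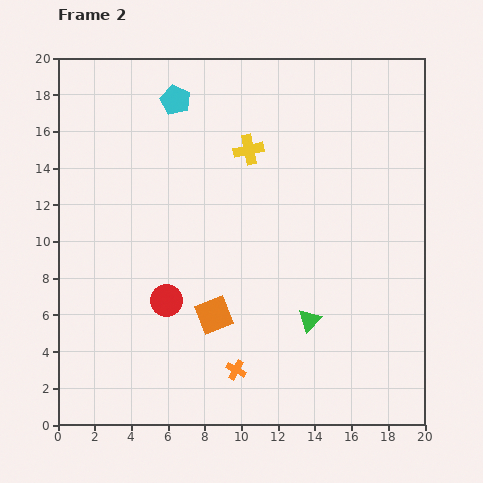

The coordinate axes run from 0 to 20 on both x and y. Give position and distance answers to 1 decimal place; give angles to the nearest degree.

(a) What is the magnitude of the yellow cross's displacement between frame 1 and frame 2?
3.1

The yellow cross moved from (8.3, 17.3) to (10.4, 15.0), a distance of √(2.1² + 2.3²) ≈ 3.1.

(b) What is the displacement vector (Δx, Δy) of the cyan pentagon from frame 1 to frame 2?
(-4.4, 1.8)

The cyan pentagon was at (10.8, 15.9) in frame 1 and (6.4, 17.7) in frame 2.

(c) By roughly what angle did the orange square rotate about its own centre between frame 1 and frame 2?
27° counter-clockwise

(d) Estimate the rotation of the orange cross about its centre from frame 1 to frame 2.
33° counter-clockwise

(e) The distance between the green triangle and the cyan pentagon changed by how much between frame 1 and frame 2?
-1.7

Distance in frame 1: 15.7. Distance in frame 2: 14.0.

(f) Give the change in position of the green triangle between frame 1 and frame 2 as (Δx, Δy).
(-4.0, 3.9)

The green triangle was at (17.7, 1.8) in frame 1 and (13.7, 5.7) in frame 2.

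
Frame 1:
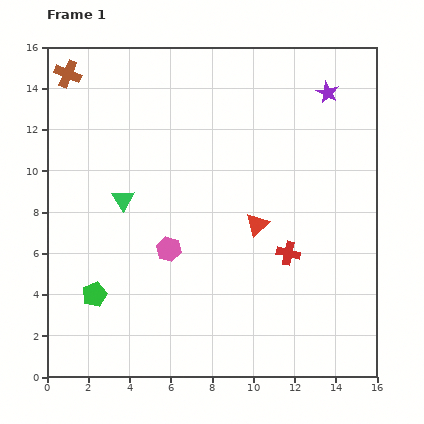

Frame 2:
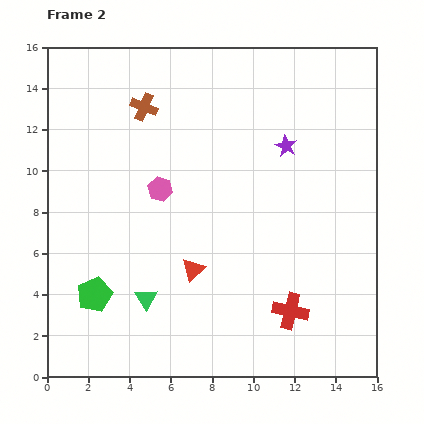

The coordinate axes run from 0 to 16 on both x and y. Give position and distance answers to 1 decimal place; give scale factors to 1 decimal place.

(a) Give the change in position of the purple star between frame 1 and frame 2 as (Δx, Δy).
(-2.0, -2.6)

The purple star was at (13.6, 13.8) in frame 1 and (11.6, 11.2) in frame 2.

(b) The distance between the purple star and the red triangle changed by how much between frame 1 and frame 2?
+0.3

Distance in frame 1: 7.2. Distance in frame 2: 7.5.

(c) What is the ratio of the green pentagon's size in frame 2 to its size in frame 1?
1.5×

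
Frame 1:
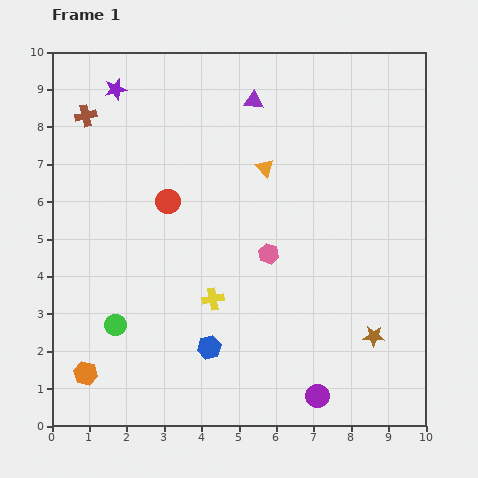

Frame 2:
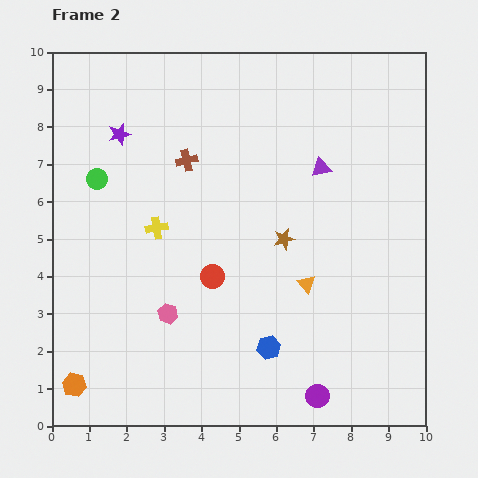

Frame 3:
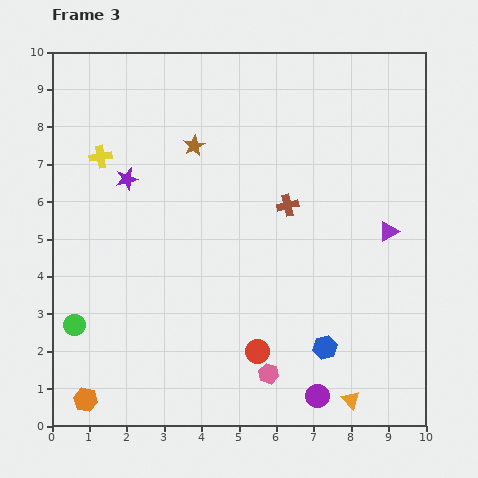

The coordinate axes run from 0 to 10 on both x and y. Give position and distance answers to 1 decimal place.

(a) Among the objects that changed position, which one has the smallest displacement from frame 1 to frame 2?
the orange hexagon

(moved 0.4)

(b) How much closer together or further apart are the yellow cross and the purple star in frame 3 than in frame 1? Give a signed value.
-5.3

Distance in frame 1: 6.2. Distance in frame 3: 0.9.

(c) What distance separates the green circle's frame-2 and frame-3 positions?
3.9

The green circle moved from (1.2, 6.6) to (0.6, 2.7), a distance of √(0.6² + 3.9²) ≈ 3.9.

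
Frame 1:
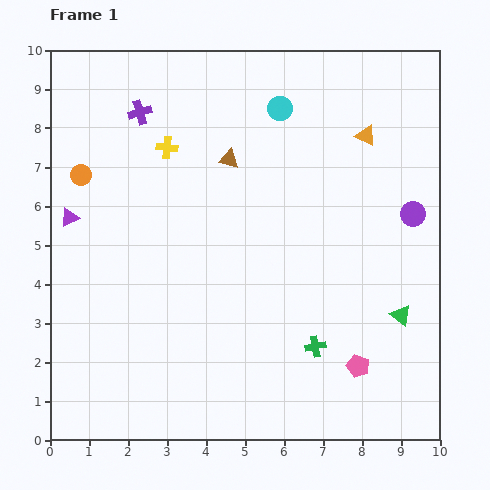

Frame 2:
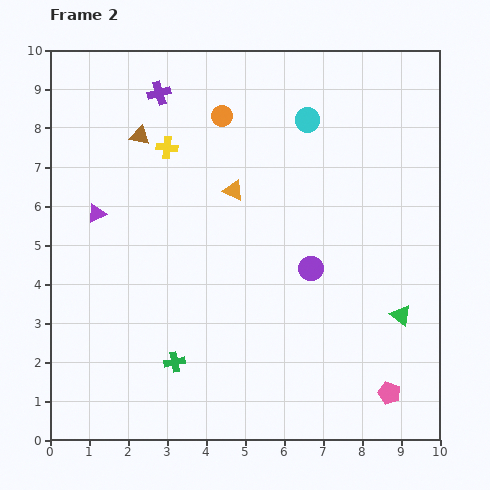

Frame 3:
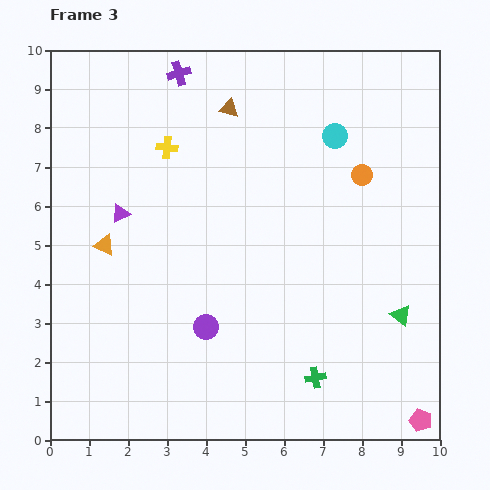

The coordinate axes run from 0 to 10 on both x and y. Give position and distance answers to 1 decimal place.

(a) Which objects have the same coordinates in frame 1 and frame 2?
the green triangle, the yellow cross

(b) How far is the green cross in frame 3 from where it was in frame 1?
0.8

The green cross moved from (6.8, 2.4) to (6.8, 1.6), a distance of √(0.0² + 0.8²) ≈ 0.8.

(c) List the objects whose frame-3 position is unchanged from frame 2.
the green triangle, the yellow cross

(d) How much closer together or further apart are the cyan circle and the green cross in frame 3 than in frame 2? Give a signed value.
-0.9

Distance in frame 2: 7.1. Distance in frame 3: 6.2.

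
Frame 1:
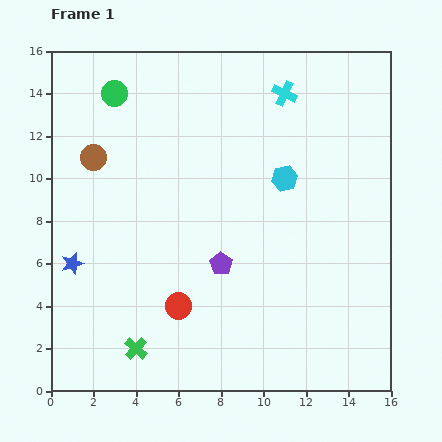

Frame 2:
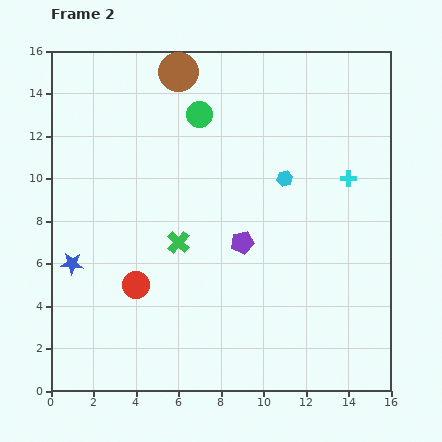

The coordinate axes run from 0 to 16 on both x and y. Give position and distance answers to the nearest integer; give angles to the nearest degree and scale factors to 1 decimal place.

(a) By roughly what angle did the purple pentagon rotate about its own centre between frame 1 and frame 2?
27° clockwise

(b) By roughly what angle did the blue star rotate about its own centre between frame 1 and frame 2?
21° clockwise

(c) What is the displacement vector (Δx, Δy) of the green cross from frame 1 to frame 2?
(2, 5)

The green cross was at (4, 2) in frame 1 and (6, 7) in frame 2.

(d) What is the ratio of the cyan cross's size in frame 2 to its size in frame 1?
0.6×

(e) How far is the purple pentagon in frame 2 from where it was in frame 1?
1

The purple pentagon moved from (8, 6) to (9, 7), a distance of √(1² + 1²) ≈ 1.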